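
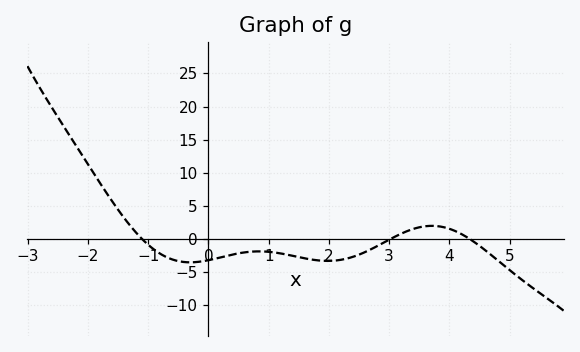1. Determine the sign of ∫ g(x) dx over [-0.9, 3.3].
negative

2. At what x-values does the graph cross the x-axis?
-1.11, 3.03, 4.33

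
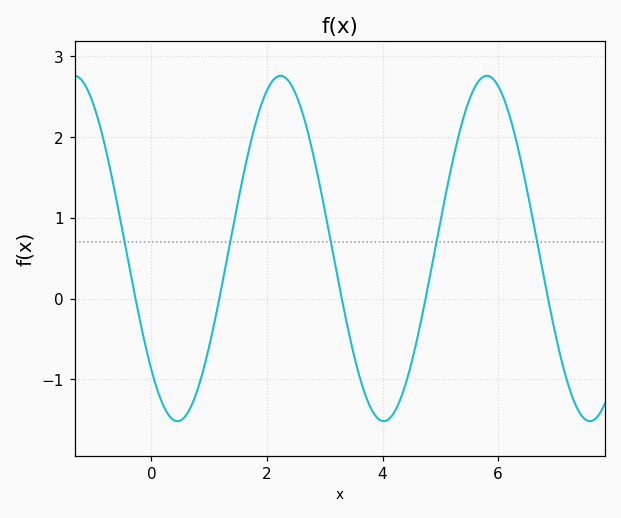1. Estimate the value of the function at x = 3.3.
0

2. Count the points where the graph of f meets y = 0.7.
5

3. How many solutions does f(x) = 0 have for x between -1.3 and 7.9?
5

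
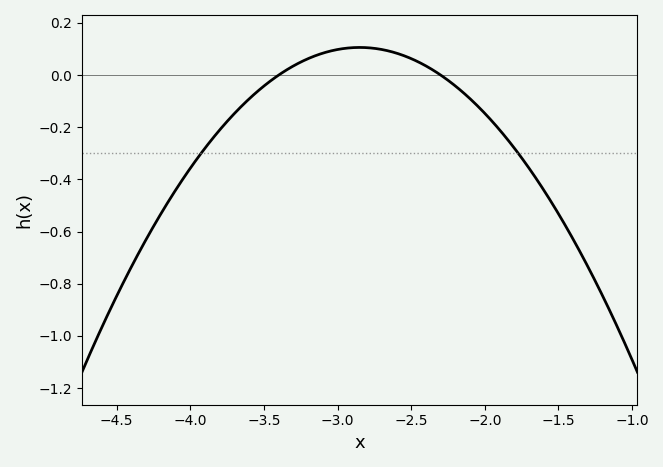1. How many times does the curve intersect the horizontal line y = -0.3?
2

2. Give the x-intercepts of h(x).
-3.4, -2.3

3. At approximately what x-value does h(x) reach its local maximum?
-2.85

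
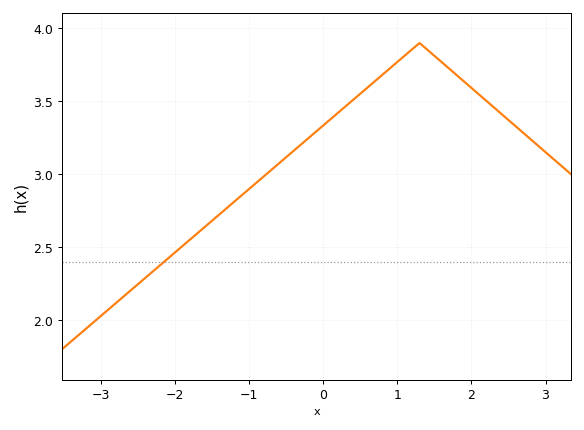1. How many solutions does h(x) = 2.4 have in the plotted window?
1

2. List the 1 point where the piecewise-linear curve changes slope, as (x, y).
(1.3, 3.9)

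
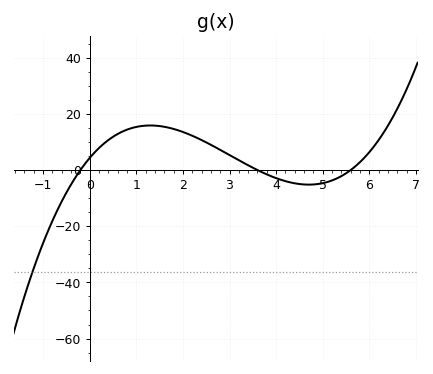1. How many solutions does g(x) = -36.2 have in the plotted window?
1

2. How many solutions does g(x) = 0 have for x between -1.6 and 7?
3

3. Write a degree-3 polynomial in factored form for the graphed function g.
y = 1.07(x + 0.2)(x - 3.6)(x - 5.6)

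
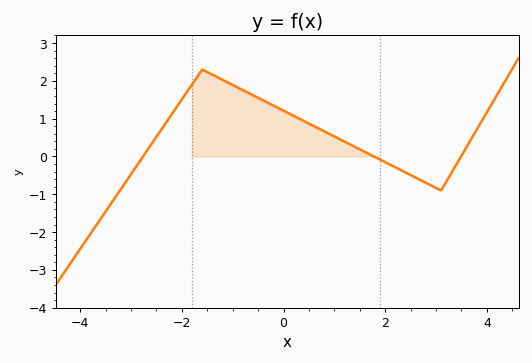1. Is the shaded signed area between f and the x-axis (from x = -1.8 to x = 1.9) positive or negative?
positive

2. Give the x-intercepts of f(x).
-2.76, 1.78, 3.49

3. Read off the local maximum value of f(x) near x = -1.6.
2.3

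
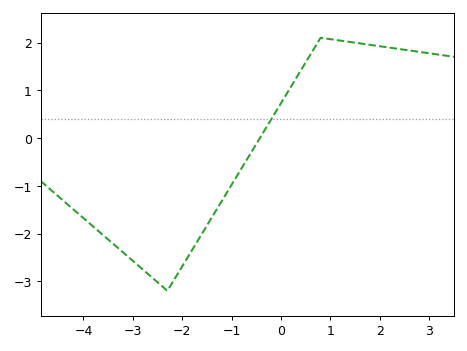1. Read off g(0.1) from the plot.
0.903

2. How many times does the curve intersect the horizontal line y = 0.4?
1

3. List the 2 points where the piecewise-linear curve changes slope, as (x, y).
(-2.3, -3.2); (0.8, 2.1)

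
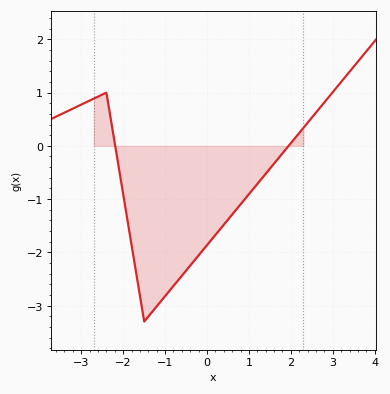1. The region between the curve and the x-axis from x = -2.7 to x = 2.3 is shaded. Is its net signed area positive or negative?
negative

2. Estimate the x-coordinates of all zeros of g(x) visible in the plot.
-2.2, 2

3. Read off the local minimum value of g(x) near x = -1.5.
-3.3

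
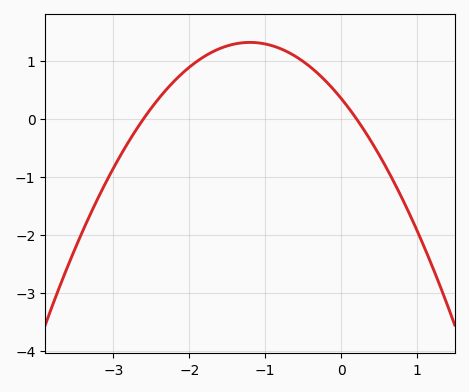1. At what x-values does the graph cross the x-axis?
-2.6, 0.2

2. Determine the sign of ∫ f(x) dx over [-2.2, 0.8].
positive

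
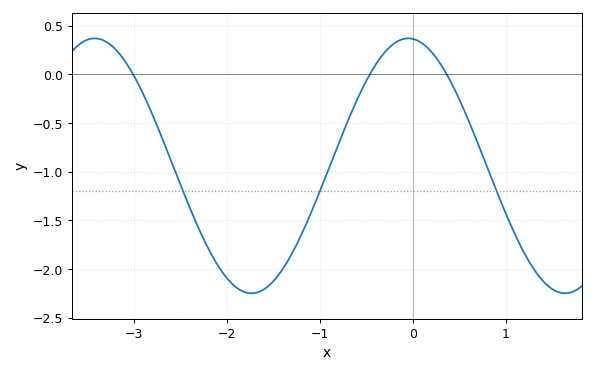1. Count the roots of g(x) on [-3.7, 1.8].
3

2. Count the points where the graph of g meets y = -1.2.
3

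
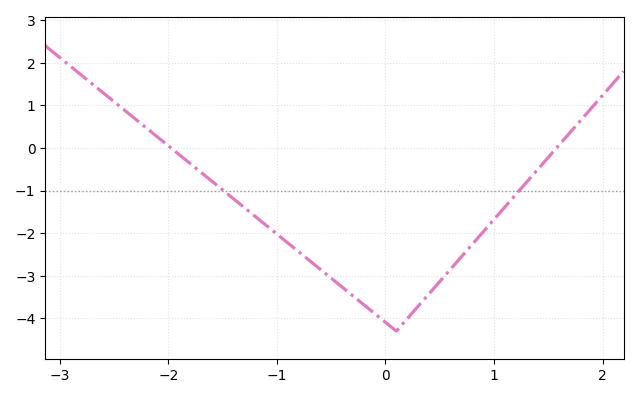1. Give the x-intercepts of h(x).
-2, 1.6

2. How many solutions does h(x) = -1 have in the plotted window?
2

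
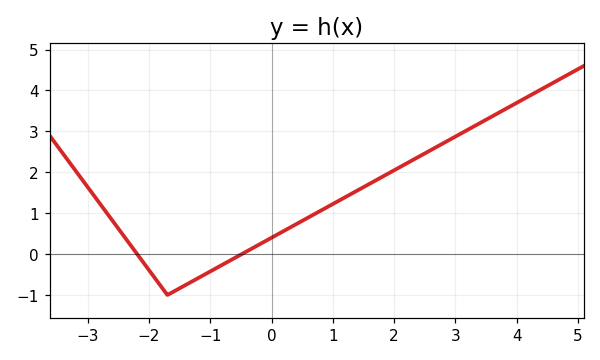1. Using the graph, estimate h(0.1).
0.483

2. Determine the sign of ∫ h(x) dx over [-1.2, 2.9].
positive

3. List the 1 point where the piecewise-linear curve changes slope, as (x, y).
(-1.7, -1)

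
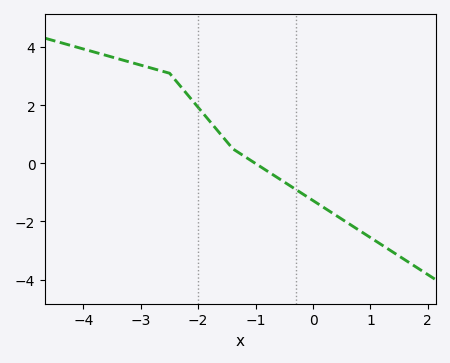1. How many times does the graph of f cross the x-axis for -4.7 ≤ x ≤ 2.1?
1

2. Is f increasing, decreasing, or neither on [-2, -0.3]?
decreasing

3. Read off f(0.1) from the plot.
-1.41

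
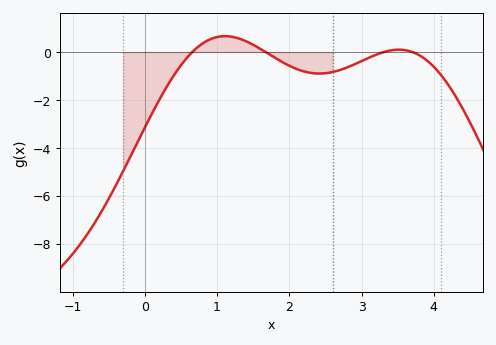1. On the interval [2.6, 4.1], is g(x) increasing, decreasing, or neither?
neither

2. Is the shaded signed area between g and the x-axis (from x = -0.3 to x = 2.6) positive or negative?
negative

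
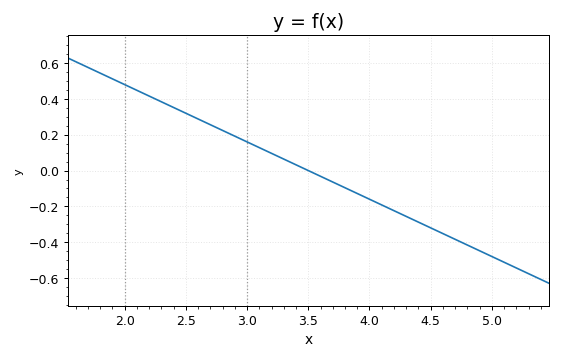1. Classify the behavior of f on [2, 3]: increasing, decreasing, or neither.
decreasing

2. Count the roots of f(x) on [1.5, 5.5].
1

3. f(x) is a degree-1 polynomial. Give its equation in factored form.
y = -0.32(x - 3.5)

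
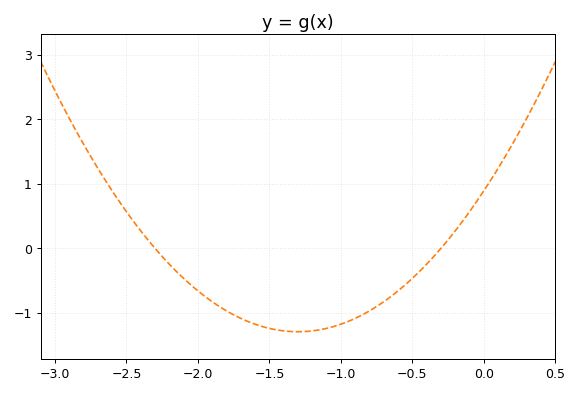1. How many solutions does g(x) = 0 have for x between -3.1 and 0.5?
2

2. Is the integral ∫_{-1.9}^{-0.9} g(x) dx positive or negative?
negative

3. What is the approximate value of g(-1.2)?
-1.28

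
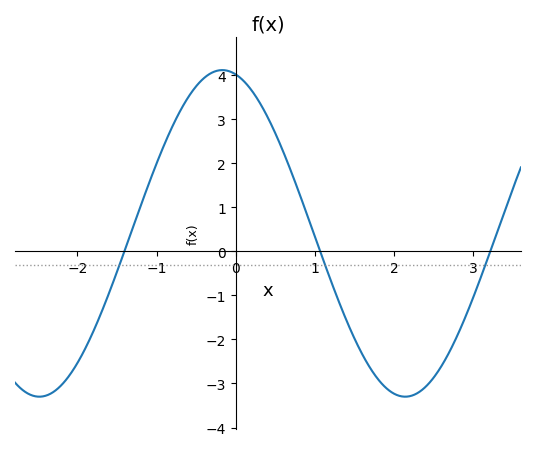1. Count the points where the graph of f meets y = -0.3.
3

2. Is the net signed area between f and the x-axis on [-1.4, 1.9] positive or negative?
positive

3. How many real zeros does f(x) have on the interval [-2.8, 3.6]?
3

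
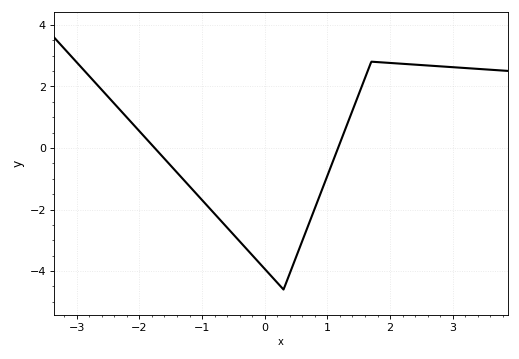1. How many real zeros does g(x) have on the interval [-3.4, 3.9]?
2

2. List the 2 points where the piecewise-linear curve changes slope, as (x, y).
(0.3, -4.6); (1.7, 2.8)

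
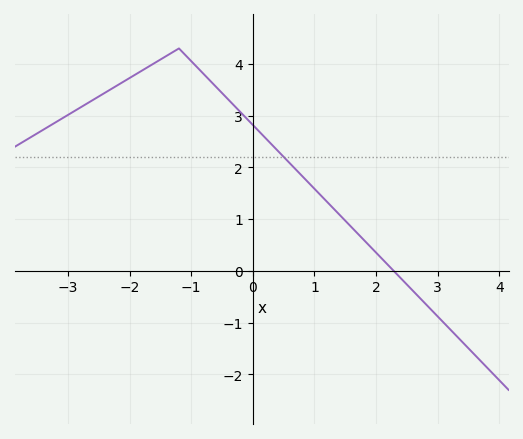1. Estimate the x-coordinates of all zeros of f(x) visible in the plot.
2.29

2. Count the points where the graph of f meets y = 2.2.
1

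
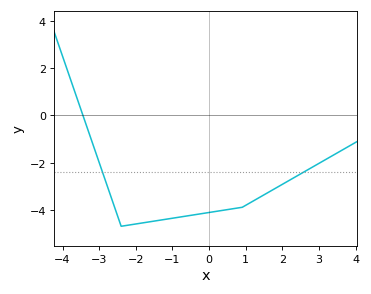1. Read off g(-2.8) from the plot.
-2.8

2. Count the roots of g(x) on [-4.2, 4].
1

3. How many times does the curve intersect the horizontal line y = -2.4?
2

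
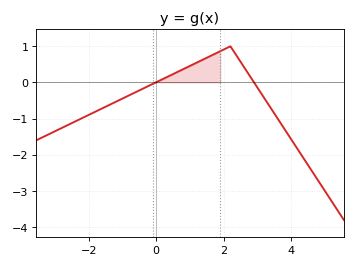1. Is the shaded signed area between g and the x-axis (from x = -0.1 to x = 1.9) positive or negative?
positive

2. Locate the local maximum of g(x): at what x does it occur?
2.2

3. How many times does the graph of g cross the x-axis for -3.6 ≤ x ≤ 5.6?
2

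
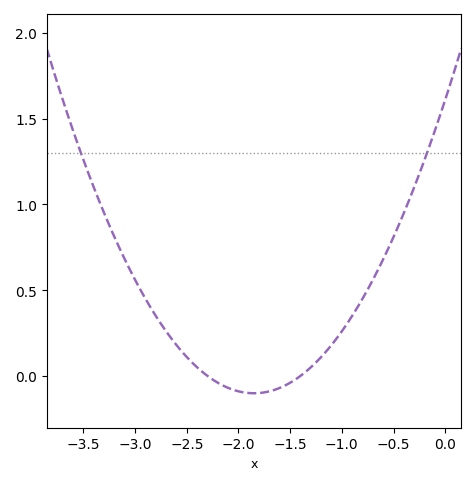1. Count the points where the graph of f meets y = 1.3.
2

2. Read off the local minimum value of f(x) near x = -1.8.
-0.101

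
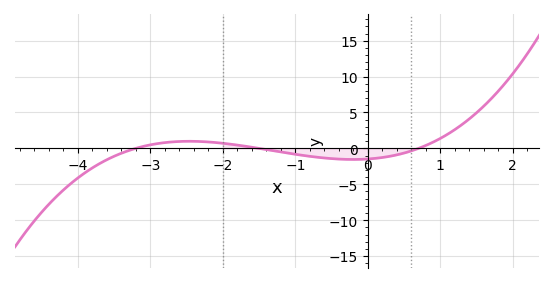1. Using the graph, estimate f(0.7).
0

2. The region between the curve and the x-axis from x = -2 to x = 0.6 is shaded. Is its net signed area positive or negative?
negative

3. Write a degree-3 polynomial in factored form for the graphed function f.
y = 0.44(x + 3.2)(x + 1.5)(x - 0.7)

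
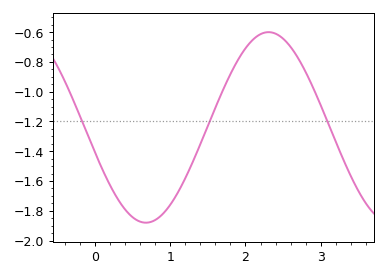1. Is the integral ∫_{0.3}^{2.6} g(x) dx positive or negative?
negative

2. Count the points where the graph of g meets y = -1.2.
3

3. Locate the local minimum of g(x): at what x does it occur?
0.678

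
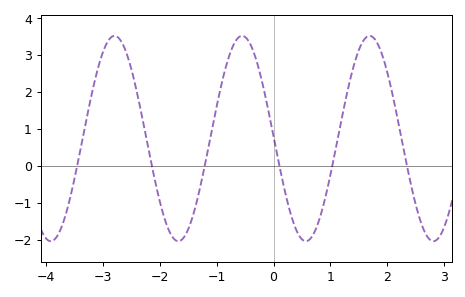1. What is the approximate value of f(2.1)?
1.88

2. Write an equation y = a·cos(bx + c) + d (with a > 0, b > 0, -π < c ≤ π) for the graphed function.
y = 2.78cos(2.8x + 1.55) + 0.74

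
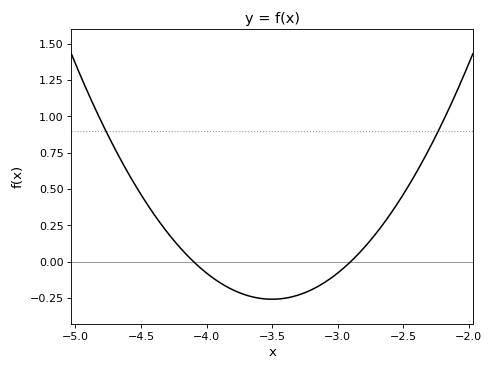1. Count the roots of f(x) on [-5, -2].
2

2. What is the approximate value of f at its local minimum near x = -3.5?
-0.259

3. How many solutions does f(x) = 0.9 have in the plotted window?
2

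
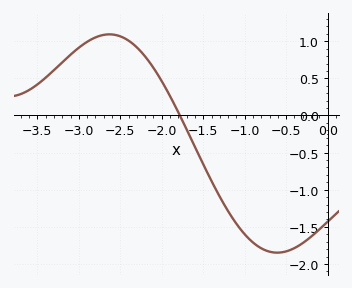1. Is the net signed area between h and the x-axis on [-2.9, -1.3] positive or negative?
positive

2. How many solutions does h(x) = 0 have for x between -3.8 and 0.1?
1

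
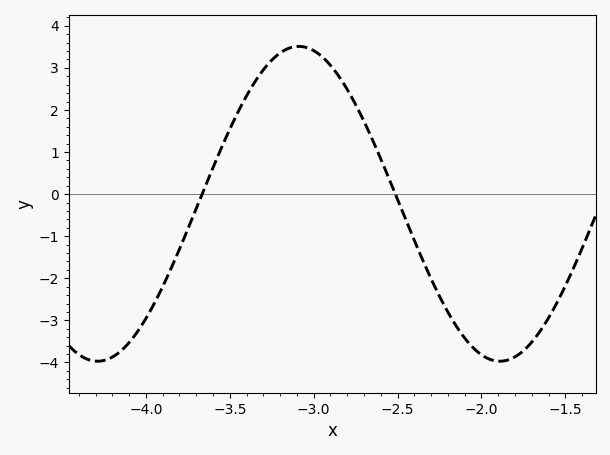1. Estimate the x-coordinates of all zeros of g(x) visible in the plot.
-3.65, -2.5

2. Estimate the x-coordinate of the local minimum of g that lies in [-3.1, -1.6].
-1.9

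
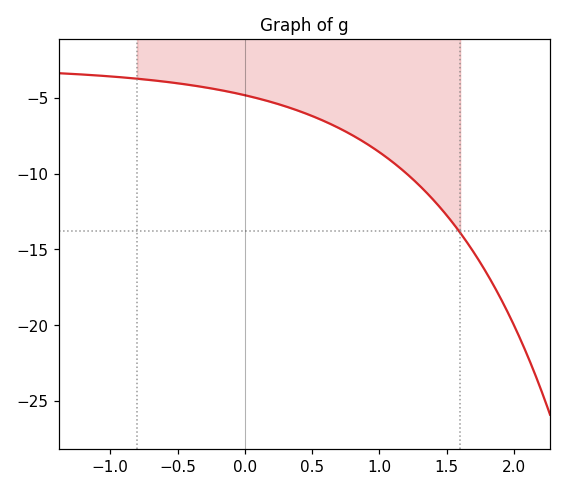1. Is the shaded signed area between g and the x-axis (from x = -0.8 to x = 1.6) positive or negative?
negative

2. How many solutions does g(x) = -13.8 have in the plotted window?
1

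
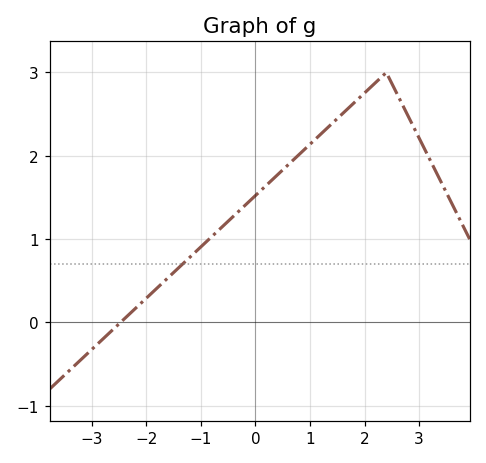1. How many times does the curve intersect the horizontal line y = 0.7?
1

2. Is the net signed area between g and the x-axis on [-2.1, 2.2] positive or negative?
positive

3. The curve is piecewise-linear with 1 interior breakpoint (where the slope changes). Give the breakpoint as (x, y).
(2.4, 3)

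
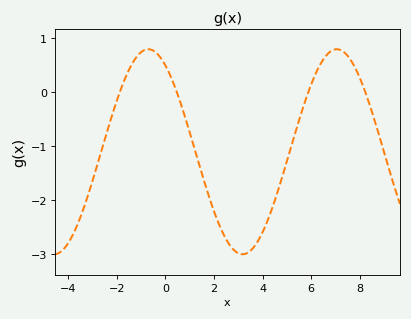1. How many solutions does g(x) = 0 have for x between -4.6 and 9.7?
4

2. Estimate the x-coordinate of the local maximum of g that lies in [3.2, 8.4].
7.05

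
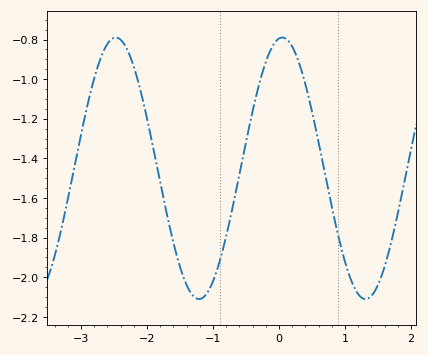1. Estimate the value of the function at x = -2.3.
-0.86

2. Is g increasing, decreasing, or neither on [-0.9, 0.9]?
neither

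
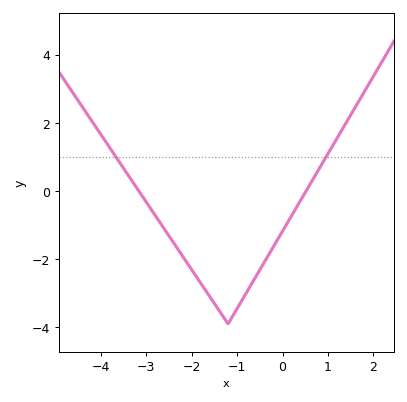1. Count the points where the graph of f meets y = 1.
2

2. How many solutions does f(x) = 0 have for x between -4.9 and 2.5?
2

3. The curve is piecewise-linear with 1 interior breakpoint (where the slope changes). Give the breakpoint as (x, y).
(-1.2, -3.9)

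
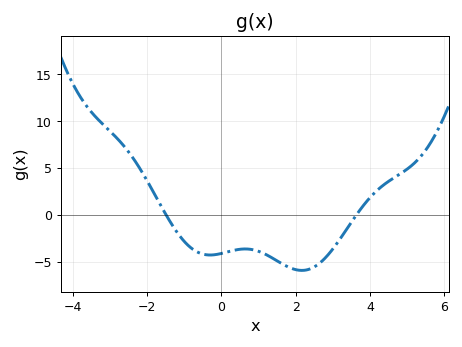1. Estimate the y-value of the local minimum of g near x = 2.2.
-6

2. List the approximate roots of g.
-1.4, 3.6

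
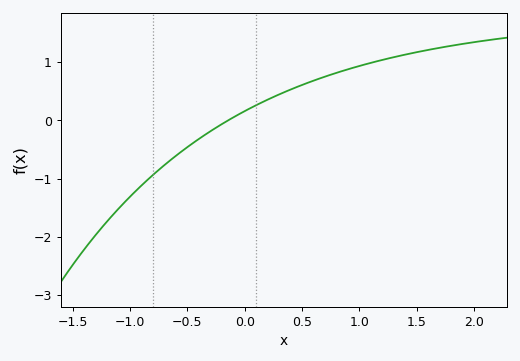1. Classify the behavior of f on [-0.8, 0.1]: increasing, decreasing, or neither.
increasing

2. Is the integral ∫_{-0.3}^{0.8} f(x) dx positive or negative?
positive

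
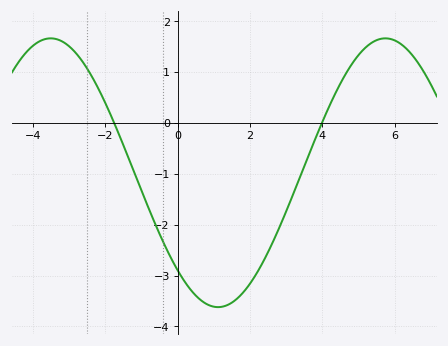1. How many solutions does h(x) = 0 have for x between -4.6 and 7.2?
2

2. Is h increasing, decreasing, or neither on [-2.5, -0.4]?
decreasing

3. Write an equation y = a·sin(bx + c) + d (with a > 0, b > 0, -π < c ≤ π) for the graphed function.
y = 2.64sin(0.68x - 2.3) - 0.98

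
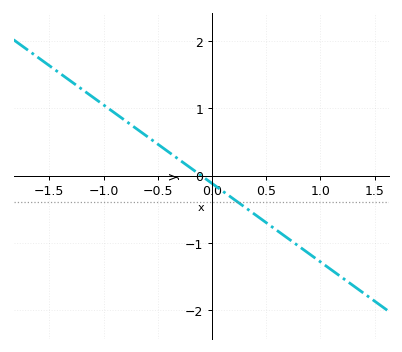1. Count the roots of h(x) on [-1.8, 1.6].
1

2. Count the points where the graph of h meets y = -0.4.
1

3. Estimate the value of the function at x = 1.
-1.3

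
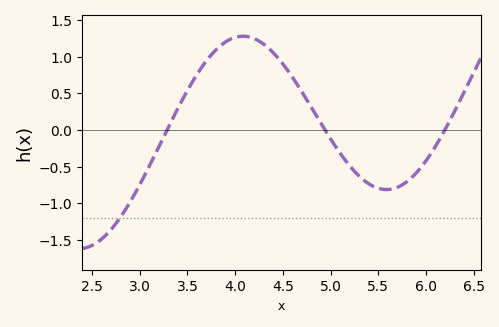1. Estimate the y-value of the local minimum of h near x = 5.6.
-0.8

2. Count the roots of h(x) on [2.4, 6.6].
3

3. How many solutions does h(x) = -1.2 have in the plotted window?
1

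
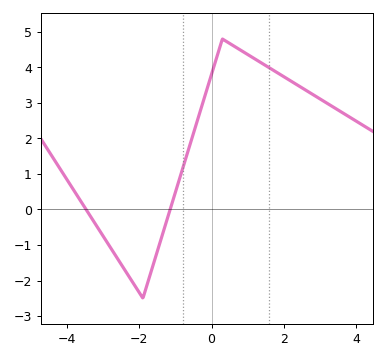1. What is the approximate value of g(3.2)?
3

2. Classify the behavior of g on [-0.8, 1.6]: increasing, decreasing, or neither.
neither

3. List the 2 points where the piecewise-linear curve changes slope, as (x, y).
(-1.9, -2.5); (0.3, 4.8)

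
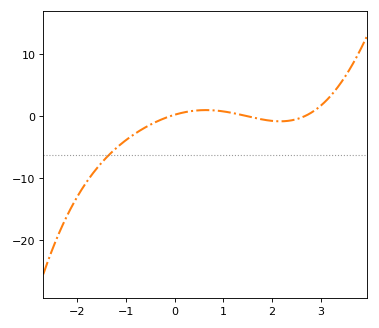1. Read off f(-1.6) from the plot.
-8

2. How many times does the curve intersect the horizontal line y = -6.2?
1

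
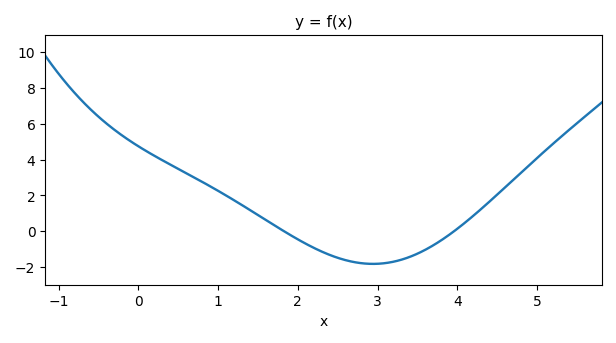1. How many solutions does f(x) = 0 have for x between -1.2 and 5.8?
2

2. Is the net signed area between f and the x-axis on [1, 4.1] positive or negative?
negative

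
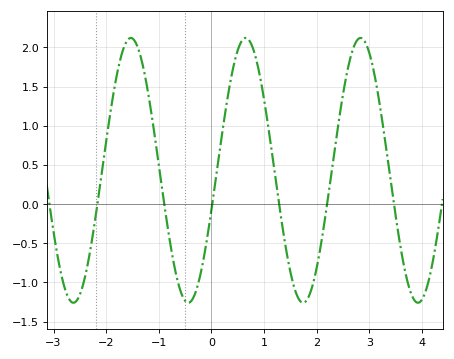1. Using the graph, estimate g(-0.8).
-0.45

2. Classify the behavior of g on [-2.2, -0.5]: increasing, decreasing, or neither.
neither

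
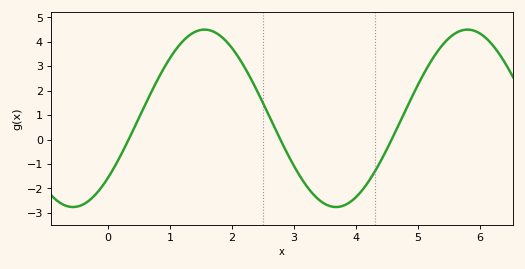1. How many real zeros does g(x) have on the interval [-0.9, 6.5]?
3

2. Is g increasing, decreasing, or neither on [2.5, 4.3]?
neither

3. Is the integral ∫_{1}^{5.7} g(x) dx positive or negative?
positive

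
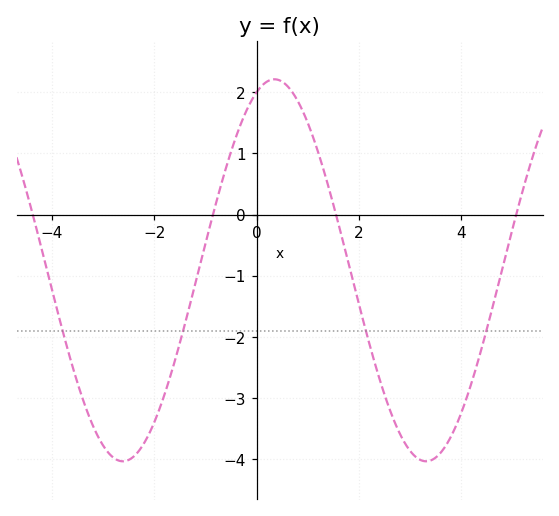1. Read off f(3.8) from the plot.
-3.62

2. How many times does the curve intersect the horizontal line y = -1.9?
4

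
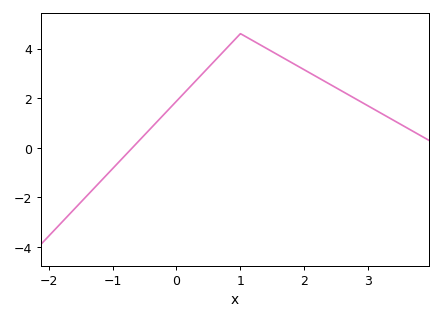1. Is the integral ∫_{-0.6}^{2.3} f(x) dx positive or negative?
positive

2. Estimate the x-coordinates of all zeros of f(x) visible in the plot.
-0.691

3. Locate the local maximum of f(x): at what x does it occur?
1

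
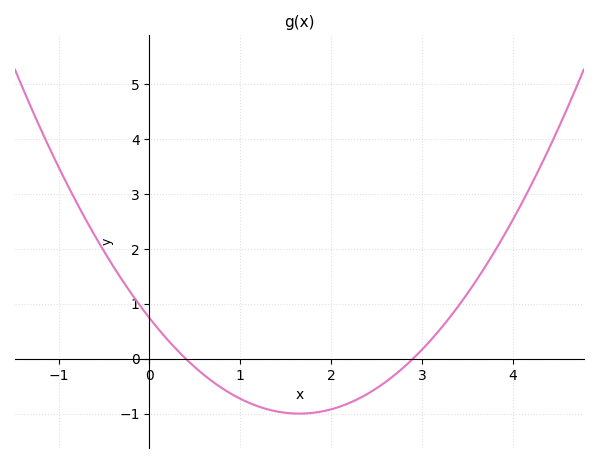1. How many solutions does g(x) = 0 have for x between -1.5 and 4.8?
2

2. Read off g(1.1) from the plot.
-0.8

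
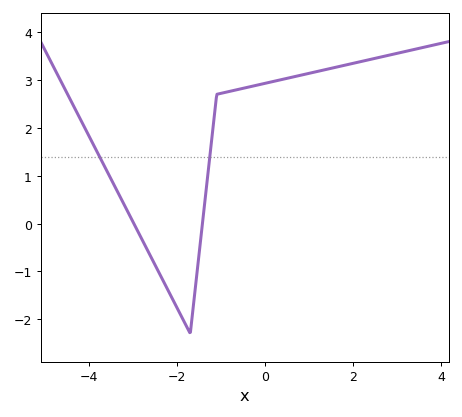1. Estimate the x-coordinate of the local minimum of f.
-1.7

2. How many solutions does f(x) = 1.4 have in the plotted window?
2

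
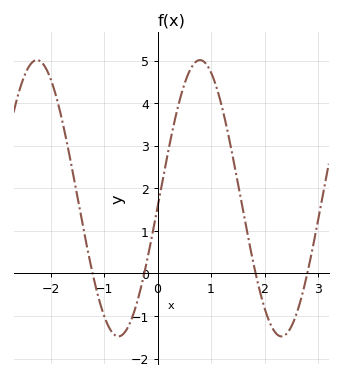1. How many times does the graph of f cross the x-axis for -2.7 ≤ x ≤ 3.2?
4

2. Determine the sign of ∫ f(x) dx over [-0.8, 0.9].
positive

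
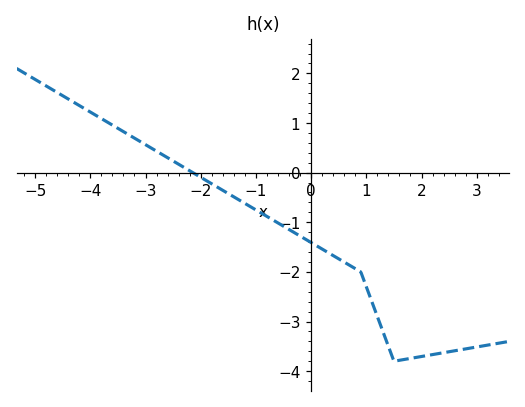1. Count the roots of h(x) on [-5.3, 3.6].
1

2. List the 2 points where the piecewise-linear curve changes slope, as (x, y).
(0.9, -2); (1.5, -3.8)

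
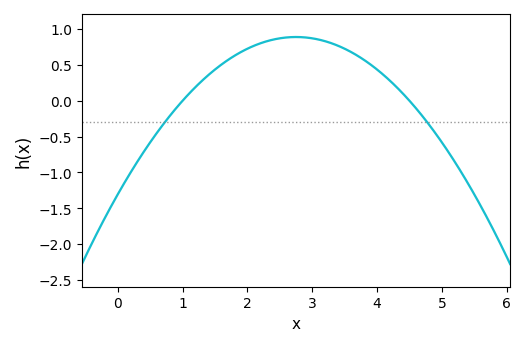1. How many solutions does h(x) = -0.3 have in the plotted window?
2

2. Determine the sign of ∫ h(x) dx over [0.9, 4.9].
positive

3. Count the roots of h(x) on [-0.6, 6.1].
2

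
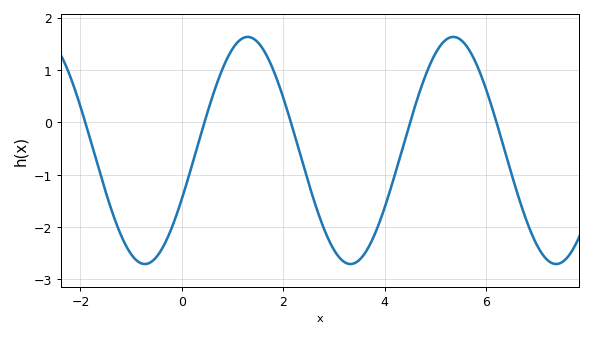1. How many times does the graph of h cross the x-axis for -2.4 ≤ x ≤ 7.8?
5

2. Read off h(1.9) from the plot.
0.749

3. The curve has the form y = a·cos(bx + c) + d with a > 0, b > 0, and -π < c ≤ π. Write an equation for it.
y = 2.17cos(1.55x - 2.01) - 0.54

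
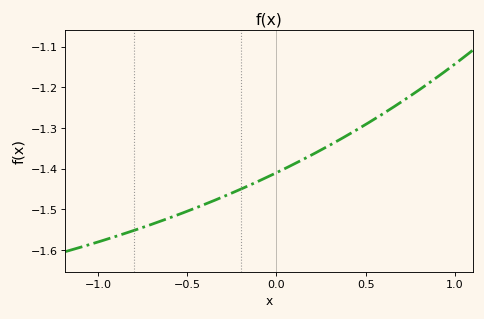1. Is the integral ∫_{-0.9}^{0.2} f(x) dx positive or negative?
negative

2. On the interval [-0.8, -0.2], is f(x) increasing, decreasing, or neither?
increasing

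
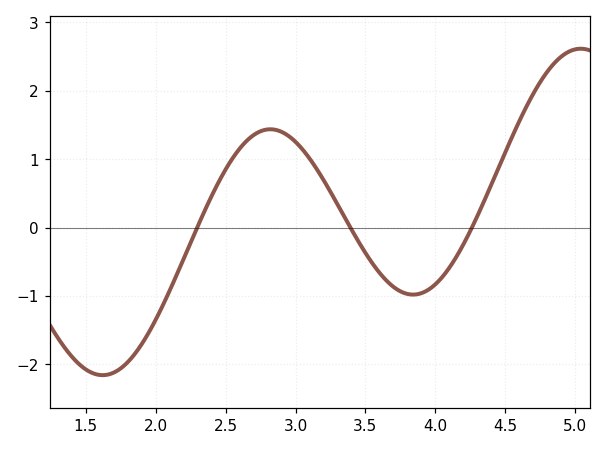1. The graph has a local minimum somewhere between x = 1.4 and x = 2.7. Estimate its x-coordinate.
1.6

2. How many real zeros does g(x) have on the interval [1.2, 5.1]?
3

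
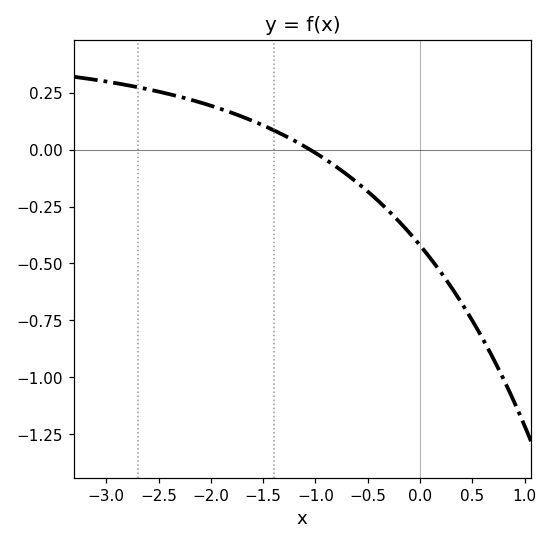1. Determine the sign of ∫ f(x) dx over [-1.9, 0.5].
negative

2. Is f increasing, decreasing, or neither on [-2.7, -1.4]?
decreasing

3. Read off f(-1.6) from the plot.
0.12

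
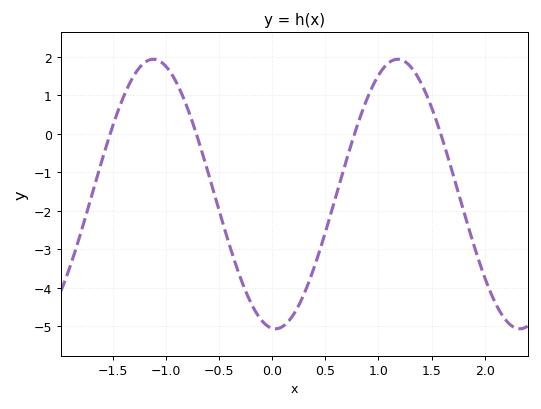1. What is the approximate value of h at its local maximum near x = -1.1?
1.9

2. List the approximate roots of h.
-1.5, -0.7, 0.8, 1.6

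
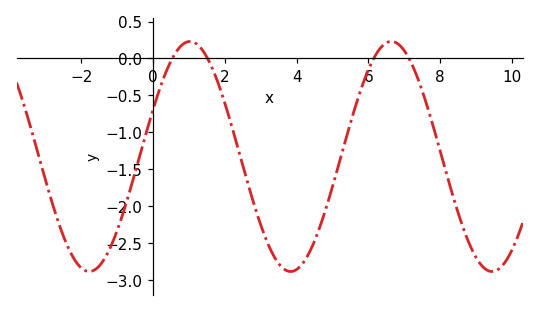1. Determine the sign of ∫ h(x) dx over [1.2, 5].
negative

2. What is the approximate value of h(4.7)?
-2.2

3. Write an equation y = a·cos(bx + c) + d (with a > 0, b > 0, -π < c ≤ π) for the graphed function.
y = 1.56cos(1.1x - 1.1) - 1.33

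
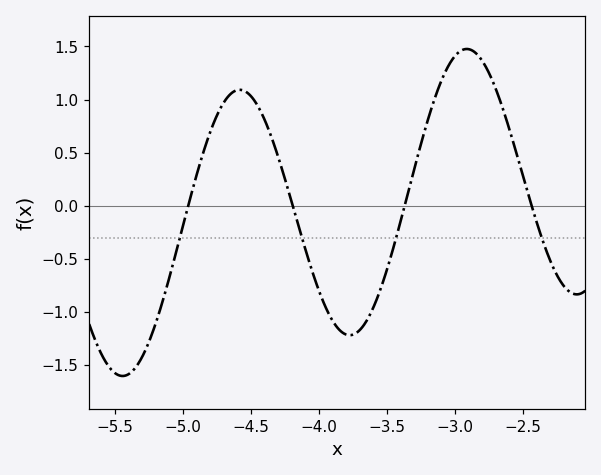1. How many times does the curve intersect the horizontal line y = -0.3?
4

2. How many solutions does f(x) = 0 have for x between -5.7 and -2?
4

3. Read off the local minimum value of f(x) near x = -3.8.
-1.2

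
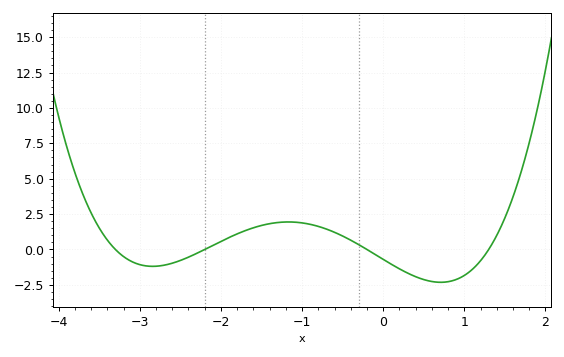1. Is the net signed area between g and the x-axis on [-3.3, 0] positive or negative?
positive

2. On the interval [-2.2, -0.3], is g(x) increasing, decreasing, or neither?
neither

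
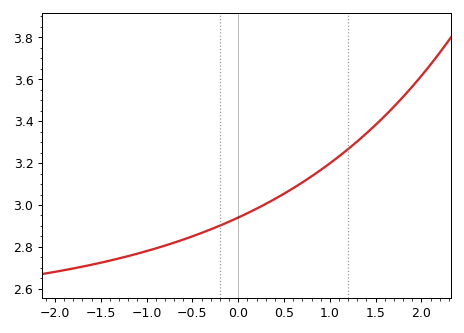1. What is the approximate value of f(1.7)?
3.47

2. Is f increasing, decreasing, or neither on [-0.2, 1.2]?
increasing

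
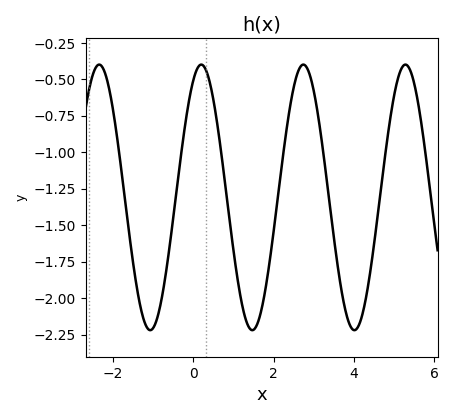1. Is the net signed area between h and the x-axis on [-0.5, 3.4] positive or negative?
negative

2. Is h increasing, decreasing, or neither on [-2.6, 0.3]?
neither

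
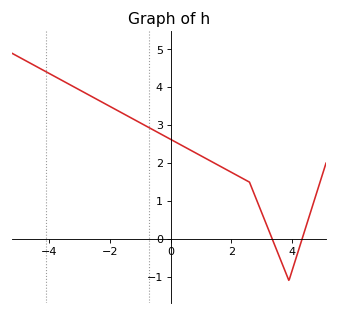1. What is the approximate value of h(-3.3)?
4.06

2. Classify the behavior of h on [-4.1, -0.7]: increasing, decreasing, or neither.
decreasing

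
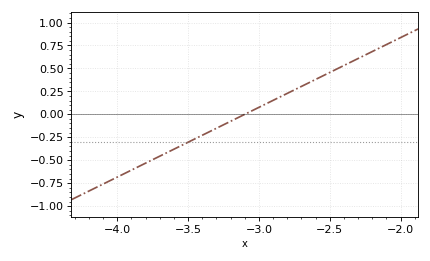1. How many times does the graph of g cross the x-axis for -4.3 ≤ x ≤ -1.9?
1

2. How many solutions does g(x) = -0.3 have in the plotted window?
1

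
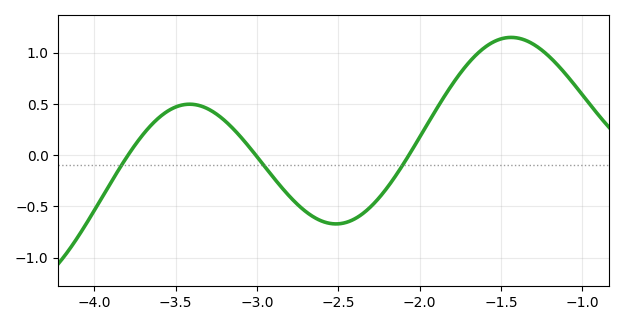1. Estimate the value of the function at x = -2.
0.15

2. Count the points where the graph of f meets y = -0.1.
3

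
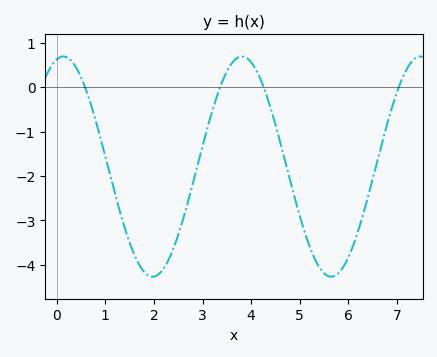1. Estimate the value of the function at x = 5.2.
-3.6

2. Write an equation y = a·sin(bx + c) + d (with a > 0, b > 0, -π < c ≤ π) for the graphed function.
y = 2.48sin(1.7x + 1.3) - 1.79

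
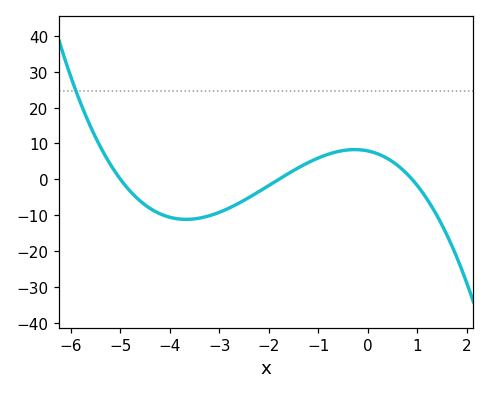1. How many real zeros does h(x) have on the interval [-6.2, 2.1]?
3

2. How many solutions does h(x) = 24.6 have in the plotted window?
1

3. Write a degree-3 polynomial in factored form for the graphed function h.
y = -0.98(x + 5)(x + 1.8)(x - 0.9)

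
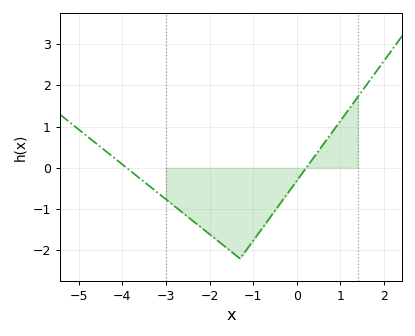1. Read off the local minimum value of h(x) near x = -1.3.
-2.2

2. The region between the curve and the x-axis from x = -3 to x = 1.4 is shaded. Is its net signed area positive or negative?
negative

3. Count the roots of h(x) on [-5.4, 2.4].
2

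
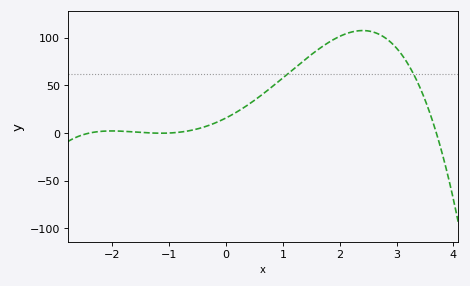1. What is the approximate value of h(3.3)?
60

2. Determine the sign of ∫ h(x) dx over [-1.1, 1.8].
positive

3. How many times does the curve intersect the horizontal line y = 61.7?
2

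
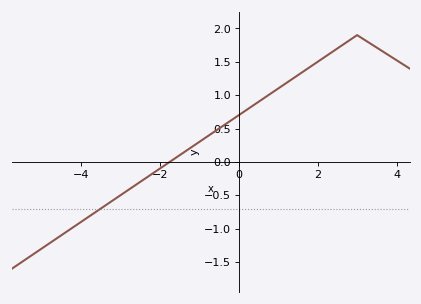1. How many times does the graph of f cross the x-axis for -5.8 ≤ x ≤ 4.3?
1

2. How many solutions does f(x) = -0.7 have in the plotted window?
1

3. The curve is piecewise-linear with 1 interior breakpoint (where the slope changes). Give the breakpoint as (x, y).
(3, 1.9)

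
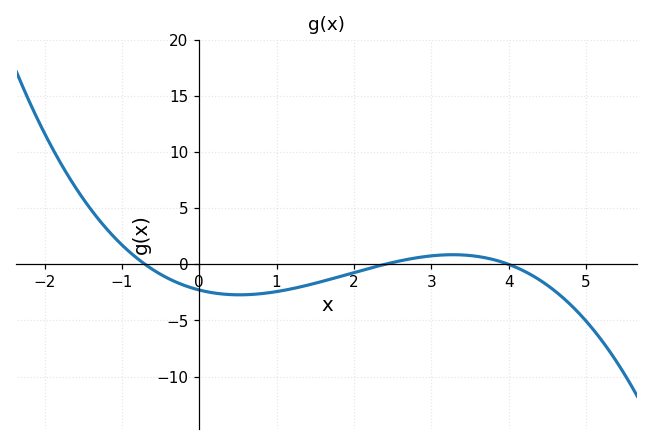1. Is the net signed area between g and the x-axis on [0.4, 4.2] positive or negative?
negative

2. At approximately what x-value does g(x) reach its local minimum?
0.6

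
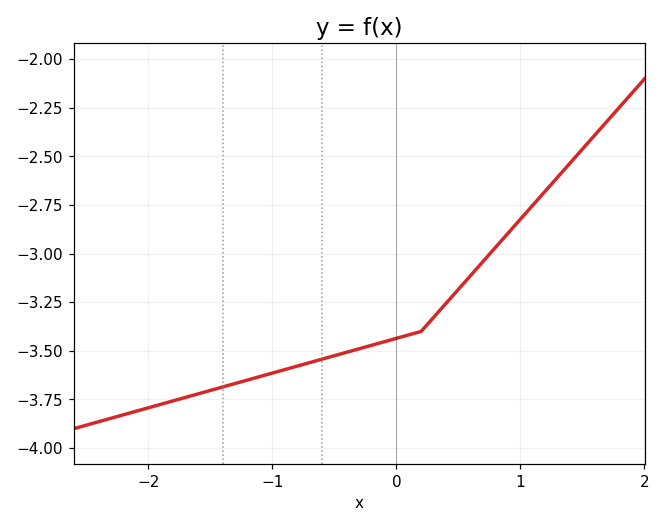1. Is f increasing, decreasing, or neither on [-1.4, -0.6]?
increasing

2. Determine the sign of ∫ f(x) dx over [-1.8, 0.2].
negative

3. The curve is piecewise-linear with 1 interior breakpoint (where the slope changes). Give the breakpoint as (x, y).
(0.2, -3.4)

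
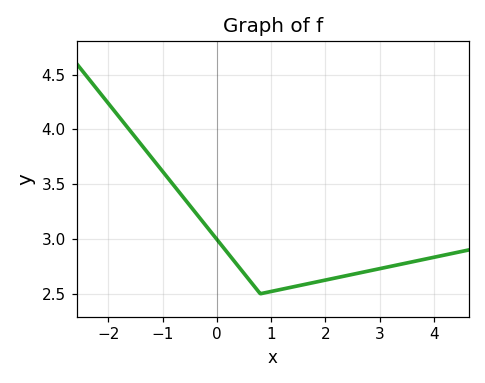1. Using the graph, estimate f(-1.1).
3.68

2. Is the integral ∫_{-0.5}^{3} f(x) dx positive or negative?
positive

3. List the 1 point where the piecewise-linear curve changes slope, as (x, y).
(0.8, 2.5)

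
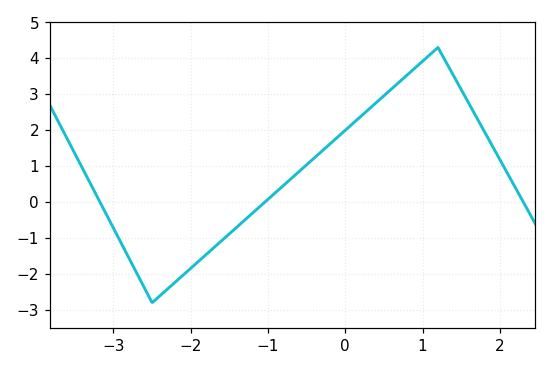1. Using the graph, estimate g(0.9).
3.7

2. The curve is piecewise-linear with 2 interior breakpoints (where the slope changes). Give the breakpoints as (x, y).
(-2.5, -2.8); (1.2, 4.3)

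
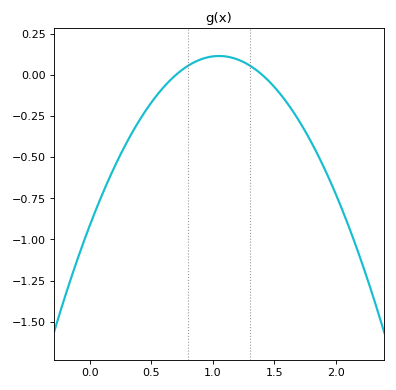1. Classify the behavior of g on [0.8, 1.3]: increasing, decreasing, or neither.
neither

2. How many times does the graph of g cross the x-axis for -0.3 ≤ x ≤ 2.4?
2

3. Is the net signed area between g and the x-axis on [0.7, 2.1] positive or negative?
negative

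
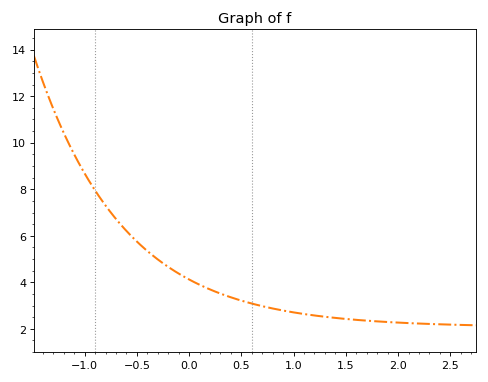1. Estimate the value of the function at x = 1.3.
2.6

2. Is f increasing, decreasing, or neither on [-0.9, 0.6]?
decreasing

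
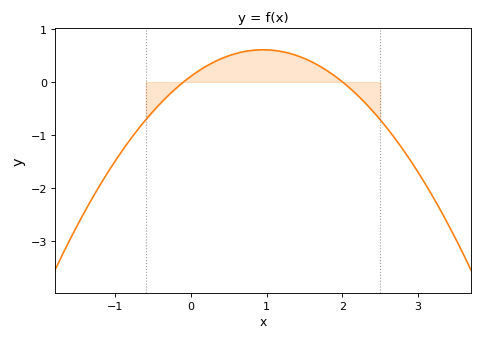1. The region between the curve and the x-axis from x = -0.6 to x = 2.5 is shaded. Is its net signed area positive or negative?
positive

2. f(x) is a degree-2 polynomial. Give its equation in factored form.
y = -0.55(x + 0.1)(x - 2)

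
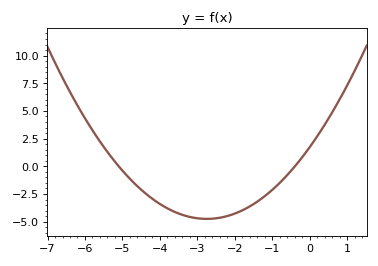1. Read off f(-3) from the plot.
-4.7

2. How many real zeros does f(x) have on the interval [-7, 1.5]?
2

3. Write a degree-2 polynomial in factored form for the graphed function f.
y = 0.86(x + 5.1)(x + 0.4)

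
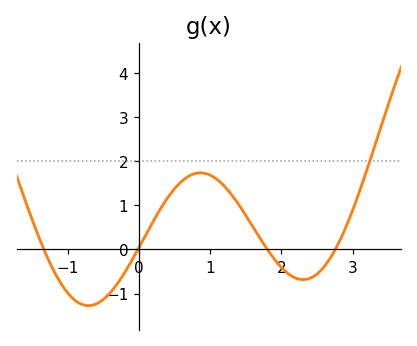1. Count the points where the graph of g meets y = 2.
1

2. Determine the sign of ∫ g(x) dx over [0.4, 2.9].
positive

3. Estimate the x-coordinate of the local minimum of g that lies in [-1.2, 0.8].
-0.71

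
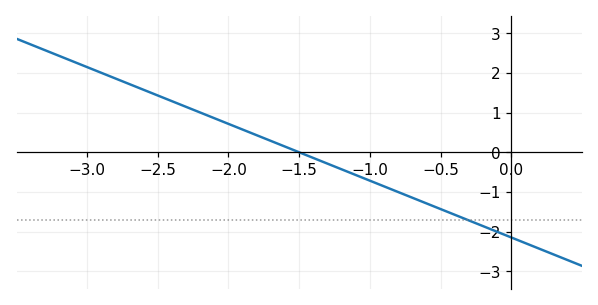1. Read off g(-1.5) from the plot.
0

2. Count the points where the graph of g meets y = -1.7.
1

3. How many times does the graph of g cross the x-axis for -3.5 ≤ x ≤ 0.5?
1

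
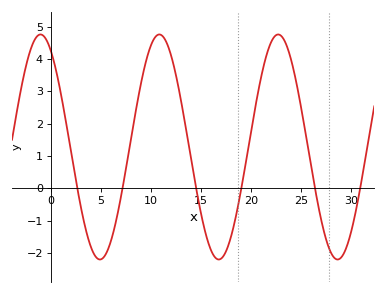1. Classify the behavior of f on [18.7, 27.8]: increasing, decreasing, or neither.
neither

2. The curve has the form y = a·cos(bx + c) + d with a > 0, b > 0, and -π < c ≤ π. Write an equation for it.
y = 3.48cos(0.53x + 0.54) + 1.28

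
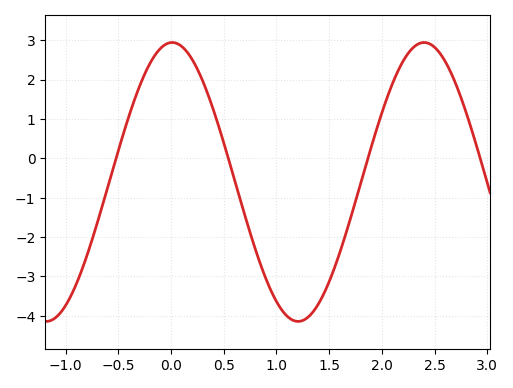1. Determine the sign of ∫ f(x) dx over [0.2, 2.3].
negative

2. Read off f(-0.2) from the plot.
2.41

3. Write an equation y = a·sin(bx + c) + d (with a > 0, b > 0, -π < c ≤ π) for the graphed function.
y = 3.54sin(2.63x + 1.54) - 0.6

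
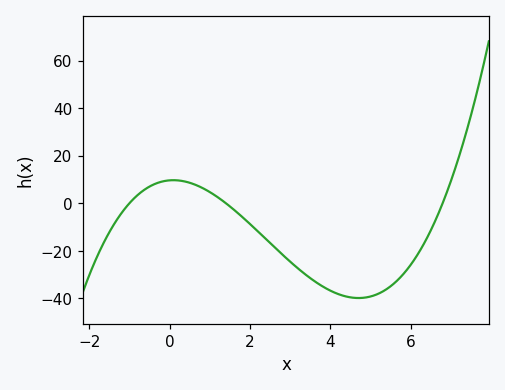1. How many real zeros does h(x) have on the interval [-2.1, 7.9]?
3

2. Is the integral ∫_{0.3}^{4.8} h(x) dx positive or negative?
negative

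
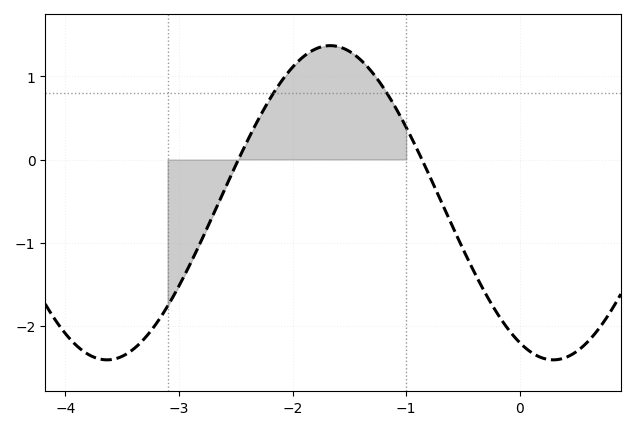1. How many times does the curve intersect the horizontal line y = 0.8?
2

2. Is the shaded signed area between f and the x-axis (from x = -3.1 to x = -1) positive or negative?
positive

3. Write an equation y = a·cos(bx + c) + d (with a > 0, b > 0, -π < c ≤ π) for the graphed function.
y = 1.89cos(1.6x + 2.7) - 0.52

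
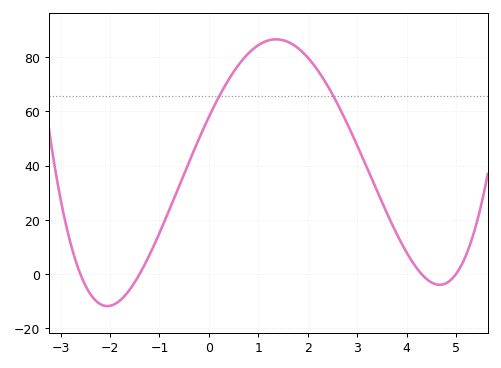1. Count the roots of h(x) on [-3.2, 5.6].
4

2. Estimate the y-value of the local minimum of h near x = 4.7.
-3.99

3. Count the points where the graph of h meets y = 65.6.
2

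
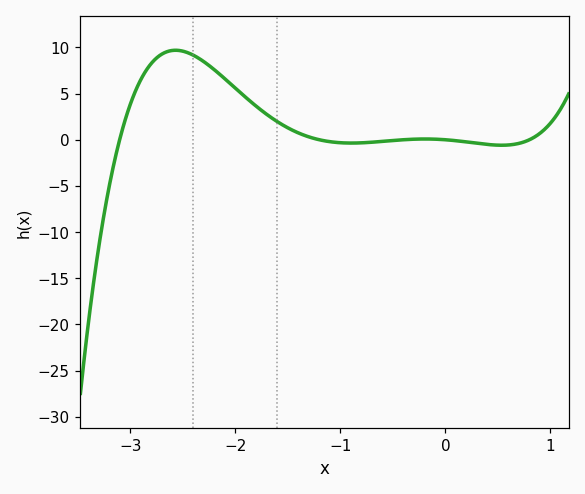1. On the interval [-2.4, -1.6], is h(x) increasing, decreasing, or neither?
decreasing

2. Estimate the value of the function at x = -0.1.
0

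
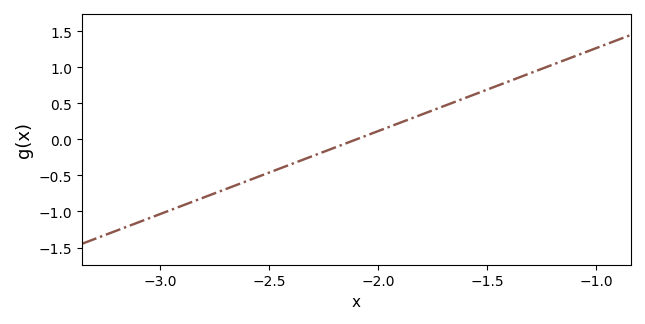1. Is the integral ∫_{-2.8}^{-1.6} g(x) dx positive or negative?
negative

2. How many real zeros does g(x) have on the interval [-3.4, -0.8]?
1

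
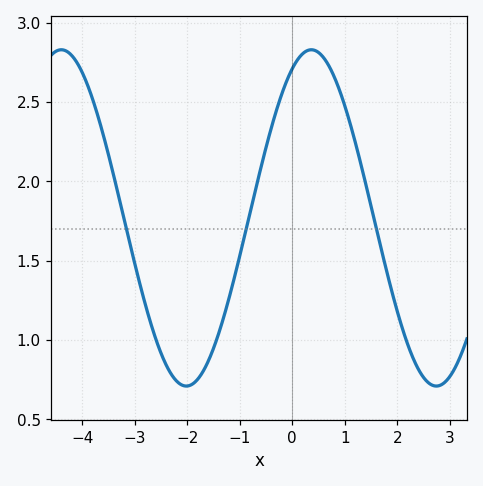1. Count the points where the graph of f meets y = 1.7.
3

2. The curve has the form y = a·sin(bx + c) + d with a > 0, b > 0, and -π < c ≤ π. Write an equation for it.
y = 1.06sin(1.32x + 1.09) + 1.77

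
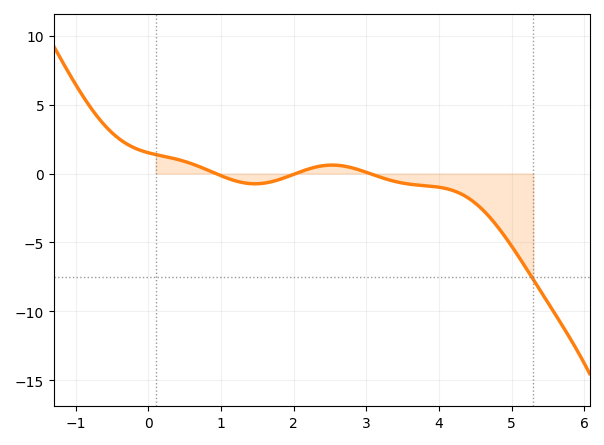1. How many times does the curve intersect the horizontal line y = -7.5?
1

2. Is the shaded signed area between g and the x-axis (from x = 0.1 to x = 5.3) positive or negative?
negative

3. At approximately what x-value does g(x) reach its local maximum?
2.5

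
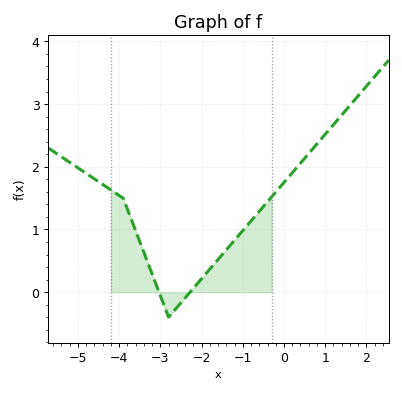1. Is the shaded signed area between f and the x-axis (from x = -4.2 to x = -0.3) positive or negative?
positive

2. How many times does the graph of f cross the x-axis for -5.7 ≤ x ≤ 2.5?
2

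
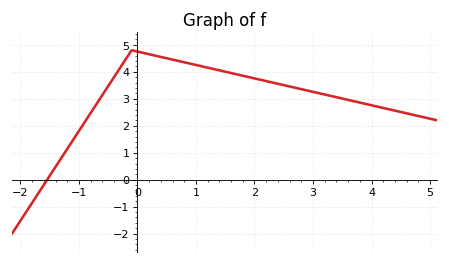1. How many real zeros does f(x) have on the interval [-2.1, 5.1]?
1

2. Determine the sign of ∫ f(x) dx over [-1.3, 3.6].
positive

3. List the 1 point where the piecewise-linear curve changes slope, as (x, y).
(-0.1, 4.8)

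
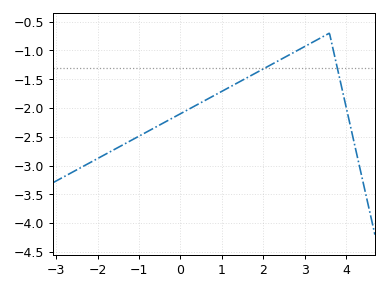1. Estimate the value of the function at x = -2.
-2.88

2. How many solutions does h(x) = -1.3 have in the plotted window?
2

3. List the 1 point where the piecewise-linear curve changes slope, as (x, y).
(3.6, -0.7)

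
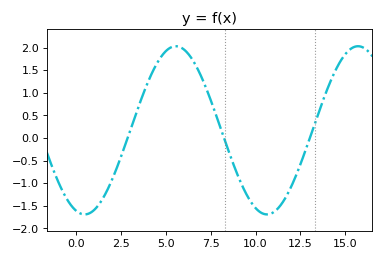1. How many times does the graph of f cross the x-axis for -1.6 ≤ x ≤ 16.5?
3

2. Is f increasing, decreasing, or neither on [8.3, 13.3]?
neither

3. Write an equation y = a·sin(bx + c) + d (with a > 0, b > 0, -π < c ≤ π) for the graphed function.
y = 1.86sin(0.62x - 1.88) + 0.17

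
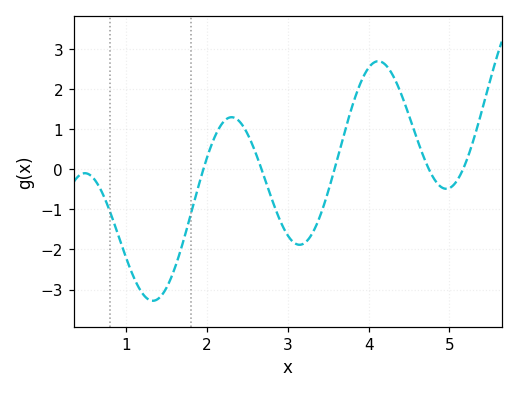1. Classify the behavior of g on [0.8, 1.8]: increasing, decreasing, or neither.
neither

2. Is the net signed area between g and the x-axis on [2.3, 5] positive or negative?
positive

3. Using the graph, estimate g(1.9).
-0.4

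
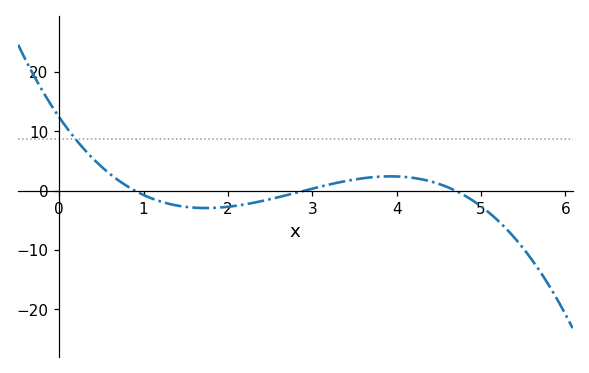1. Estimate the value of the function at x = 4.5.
1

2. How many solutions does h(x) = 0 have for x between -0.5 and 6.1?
3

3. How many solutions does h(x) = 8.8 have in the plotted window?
1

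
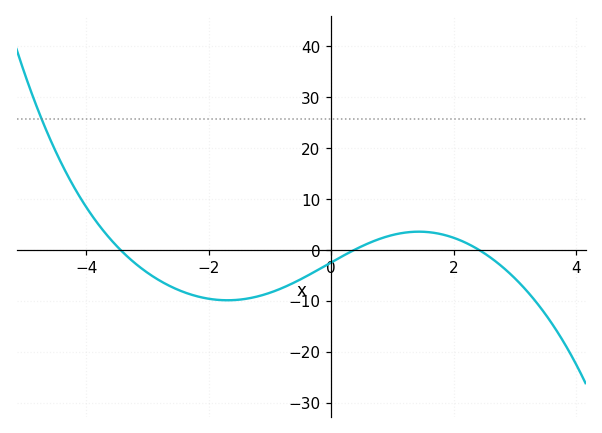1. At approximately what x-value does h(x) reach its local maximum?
1.4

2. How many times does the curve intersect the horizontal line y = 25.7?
1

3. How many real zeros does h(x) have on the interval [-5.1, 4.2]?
3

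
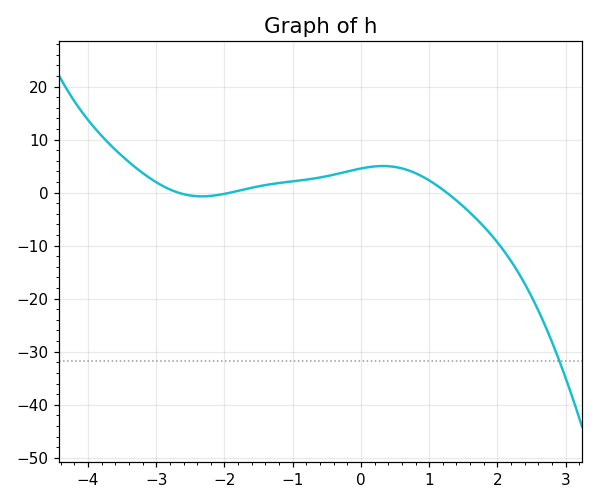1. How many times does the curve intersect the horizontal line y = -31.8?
1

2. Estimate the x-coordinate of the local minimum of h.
-2.33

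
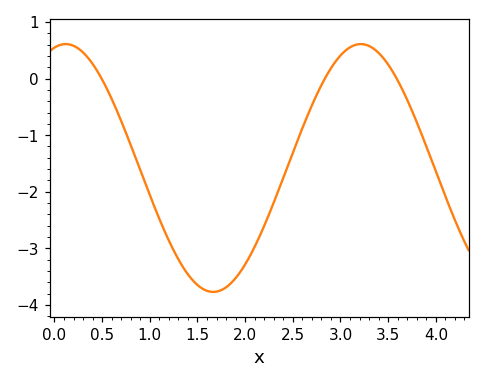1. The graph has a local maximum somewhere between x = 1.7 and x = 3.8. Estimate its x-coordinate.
3.2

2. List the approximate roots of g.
0.5, 2.8, 3.6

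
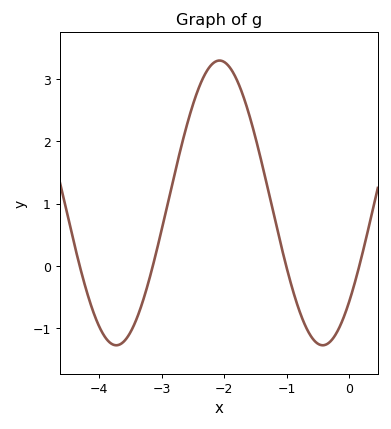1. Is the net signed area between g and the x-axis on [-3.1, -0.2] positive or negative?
positive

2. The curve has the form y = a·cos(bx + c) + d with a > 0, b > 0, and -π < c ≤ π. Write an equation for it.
y = 2.28cos(1.9x - 2.3) + 1.01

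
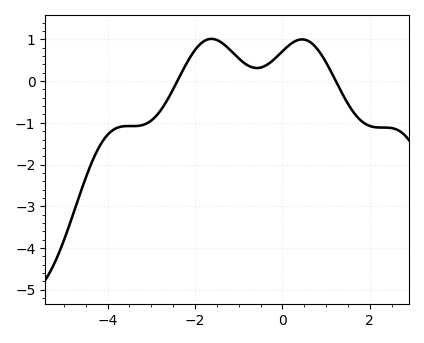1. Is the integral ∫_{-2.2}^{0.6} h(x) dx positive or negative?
positive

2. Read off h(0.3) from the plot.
0.962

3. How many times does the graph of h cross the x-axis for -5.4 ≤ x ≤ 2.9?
2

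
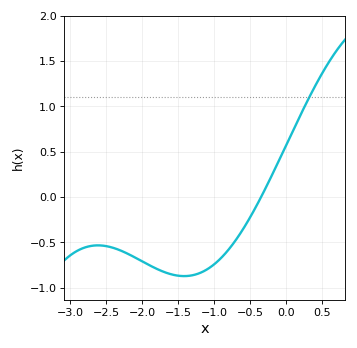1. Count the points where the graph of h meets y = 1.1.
1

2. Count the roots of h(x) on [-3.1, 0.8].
1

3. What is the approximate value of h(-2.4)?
-0.56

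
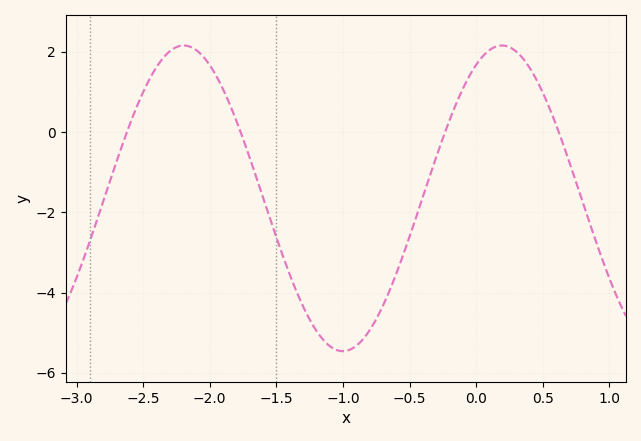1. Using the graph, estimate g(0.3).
2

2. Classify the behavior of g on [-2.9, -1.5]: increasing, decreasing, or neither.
neither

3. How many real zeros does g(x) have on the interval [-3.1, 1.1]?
4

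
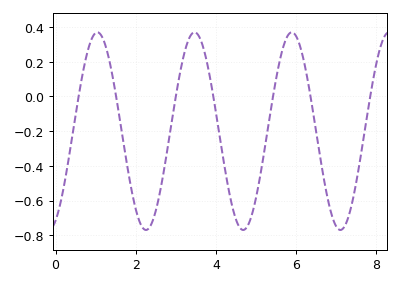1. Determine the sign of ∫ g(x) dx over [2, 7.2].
negative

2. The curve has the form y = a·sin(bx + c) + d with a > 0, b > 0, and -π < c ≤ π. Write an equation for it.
y = 0.57sin(2.59x - 1.13) - 0.2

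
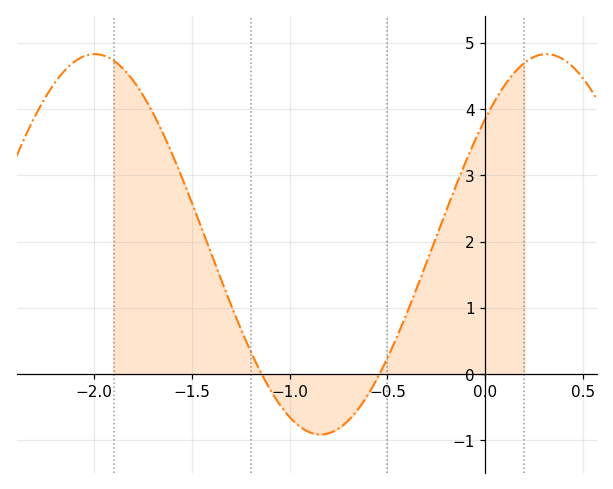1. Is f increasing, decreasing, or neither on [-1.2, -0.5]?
neither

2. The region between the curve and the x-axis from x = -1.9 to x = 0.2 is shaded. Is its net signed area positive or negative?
positive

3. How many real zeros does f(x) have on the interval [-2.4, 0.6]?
2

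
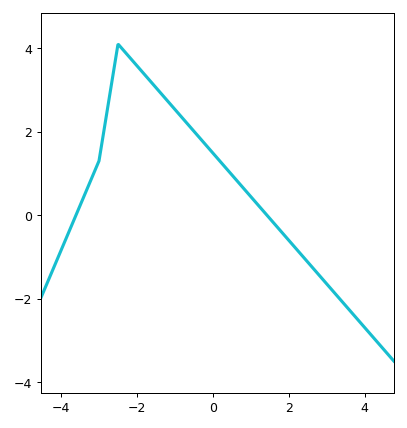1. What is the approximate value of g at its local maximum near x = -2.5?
4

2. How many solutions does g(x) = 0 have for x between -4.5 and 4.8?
2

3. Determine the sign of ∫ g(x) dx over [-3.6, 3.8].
positive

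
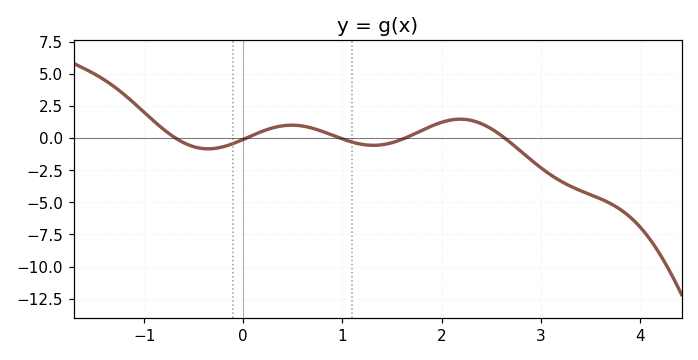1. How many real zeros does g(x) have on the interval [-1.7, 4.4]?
5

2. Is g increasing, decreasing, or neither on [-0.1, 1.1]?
neither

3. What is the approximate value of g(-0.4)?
-0.828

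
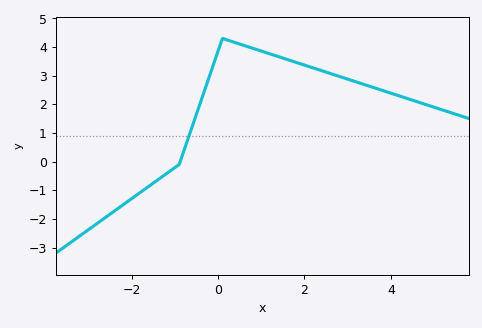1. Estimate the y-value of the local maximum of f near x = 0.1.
4.3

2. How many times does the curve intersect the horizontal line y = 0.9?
1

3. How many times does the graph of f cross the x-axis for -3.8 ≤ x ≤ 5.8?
1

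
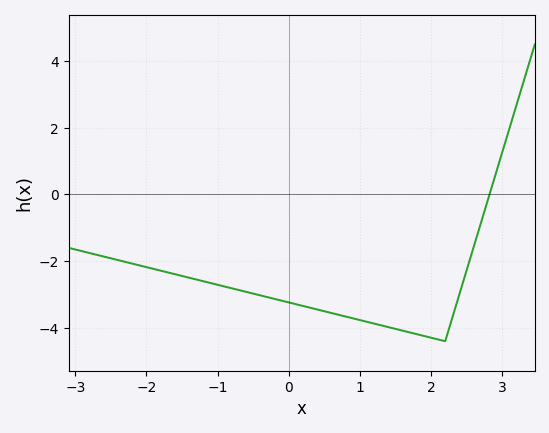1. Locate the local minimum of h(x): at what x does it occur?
2.2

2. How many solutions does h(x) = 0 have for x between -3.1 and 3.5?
1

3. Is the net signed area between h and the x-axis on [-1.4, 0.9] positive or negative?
negative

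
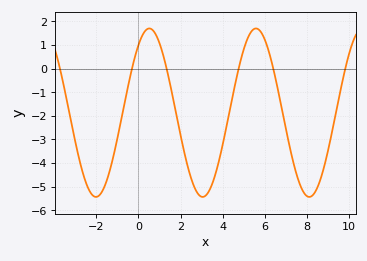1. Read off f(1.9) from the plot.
-2.38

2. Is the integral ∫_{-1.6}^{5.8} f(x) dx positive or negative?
negative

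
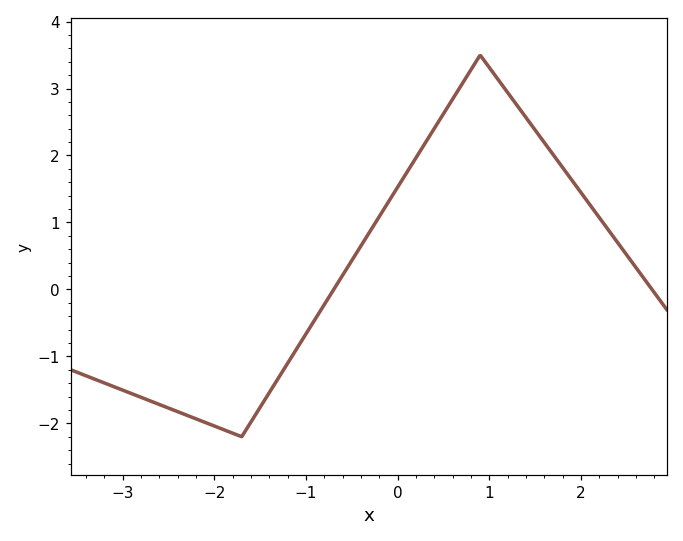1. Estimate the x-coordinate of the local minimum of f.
-1.7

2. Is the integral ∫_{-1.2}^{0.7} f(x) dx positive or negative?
positive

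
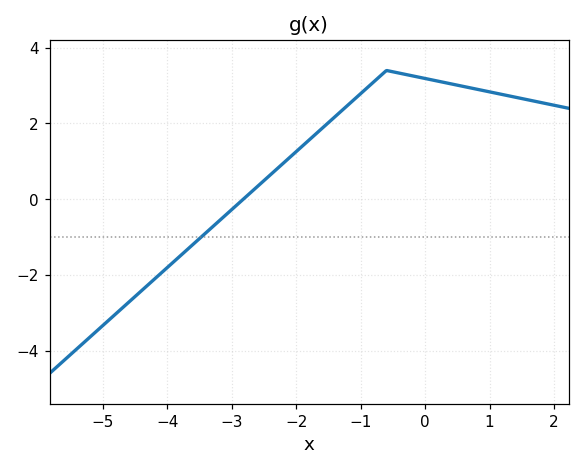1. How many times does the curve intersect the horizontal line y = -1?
1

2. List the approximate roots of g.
-2.8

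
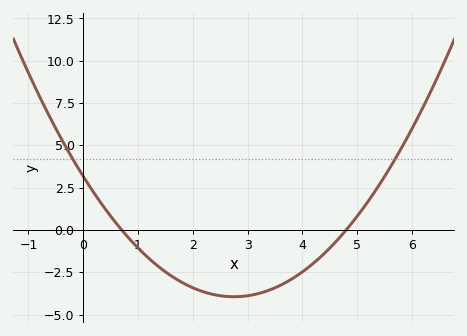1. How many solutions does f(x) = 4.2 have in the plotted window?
2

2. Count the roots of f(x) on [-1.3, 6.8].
2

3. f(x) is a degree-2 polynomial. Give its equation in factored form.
y = 0.94(x - 0.7)(x - 4.8)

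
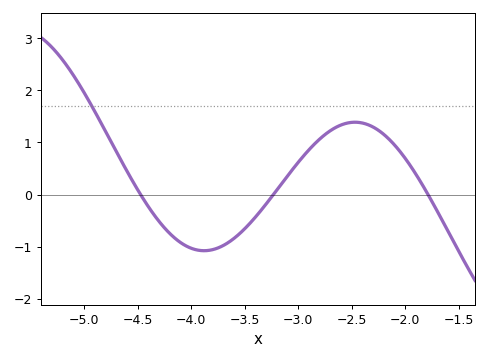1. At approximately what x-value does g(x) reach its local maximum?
-2.5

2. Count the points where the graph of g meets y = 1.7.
1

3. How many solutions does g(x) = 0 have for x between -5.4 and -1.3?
3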